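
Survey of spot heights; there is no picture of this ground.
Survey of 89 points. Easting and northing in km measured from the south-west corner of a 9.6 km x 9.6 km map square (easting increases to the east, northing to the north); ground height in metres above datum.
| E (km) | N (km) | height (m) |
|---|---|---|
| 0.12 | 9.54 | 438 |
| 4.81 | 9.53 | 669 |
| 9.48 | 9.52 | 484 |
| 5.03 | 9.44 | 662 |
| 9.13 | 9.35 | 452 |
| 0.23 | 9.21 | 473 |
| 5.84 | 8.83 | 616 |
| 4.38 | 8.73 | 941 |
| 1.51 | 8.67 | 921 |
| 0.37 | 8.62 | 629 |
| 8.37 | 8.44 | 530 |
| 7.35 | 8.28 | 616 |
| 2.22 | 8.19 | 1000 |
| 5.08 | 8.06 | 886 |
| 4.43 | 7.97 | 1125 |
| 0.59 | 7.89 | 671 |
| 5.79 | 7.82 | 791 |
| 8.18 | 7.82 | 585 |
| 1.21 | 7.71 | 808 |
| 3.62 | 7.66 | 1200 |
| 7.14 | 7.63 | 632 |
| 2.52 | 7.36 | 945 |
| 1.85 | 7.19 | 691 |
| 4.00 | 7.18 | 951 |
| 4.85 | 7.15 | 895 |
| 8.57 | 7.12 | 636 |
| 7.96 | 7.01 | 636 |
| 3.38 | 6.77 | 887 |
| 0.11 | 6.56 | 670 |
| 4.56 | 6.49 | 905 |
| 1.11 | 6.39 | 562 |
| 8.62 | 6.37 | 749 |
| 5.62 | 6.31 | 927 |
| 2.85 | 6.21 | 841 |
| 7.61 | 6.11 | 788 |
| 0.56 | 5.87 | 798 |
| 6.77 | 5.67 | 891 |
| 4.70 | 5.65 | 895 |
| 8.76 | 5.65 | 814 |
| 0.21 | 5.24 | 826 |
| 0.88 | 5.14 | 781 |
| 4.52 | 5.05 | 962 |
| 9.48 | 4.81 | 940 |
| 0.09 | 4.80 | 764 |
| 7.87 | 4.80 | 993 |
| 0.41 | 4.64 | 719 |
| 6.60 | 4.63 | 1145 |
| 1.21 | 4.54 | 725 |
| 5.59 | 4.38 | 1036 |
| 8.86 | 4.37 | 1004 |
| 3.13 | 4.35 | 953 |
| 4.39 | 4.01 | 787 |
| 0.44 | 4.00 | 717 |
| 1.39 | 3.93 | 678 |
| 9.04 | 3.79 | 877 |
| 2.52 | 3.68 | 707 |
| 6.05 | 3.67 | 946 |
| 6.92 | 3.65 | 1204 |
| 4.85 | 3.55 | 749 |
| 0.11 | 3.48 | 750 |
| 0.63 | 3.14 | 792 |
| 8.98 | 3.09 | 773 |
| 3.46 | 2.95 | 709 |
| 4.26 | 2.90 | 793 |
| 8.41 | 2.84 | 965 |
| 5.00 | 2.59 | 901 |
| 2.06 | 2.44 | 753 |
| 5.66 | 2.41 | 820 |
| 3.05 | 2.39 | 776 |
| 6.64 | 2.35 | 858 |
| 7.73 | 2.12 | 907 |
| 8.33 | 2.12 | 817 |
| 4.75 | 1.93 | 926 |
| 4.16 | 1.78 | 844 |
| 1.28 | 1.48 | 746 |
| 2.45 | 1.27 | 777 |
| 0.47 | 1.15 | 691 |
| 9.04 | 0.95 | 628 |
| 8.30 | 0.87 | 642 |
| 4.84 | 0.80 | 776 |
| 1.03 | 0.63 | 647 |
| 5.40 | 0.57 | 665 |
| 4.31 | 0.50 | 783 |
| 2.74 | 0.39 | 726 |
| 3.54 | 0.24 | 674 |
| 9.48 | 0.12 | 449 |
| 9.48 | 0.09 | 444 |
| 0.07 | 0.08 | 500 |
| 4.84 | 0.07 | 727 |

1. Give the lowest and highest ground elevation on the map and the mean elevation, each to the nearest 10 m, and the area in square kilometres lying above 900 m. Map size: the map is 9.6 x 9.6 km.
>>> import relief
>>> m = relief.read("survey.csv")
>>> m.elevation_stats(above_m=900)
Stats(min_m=420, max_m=1240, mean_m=790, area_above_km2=21.3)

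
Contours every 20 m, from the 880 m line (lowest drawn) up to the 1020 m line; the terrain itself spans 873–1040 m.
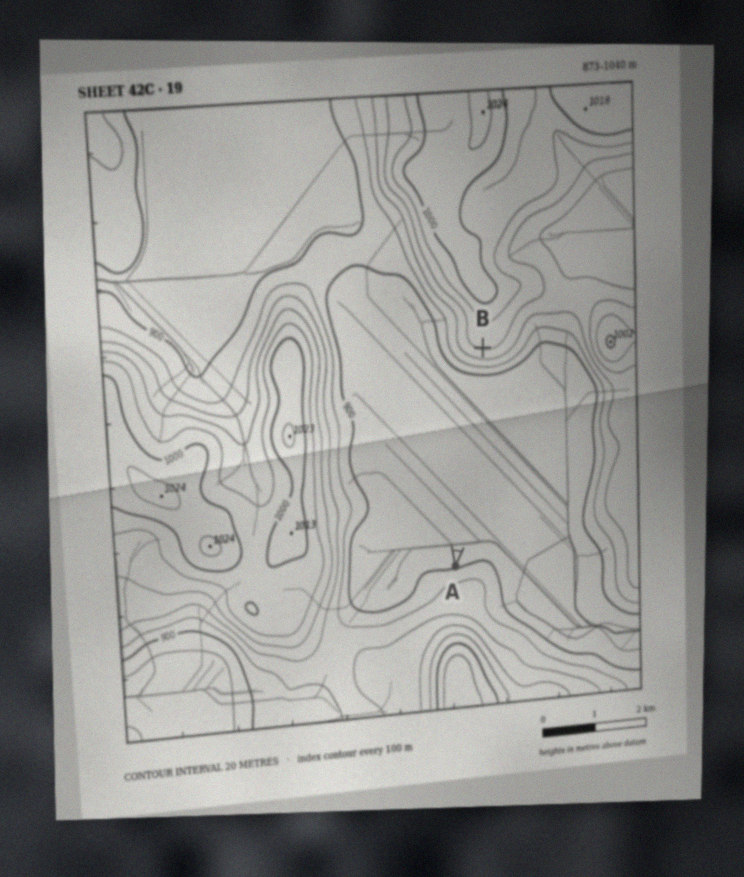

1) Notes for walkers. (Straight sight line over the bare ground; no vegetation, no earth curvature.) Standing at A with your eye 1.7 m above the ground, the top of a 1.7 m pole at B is in view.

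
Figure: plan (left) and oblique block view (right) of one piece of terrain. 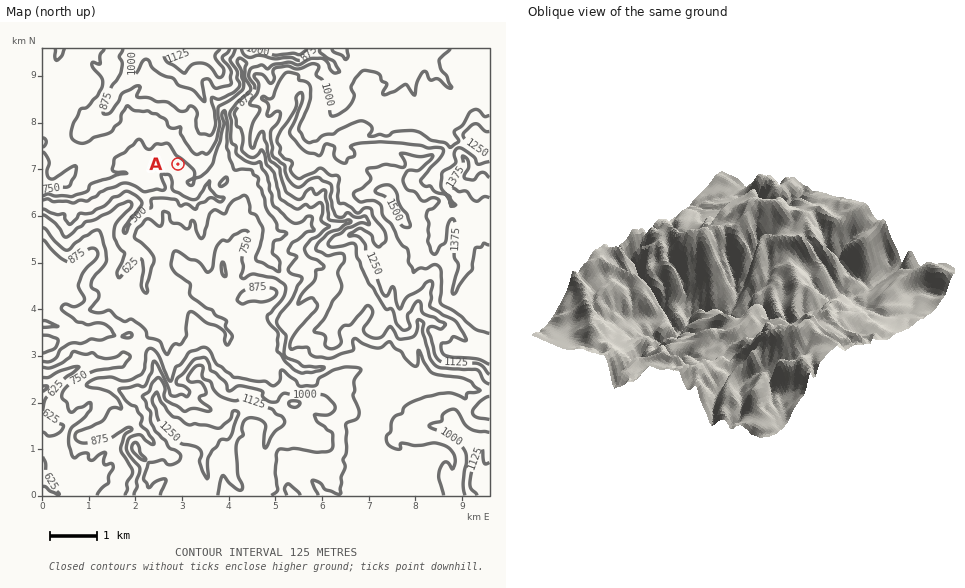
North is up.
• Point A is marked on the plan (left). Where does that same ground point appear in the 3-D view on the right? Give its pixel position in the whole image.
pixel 650 326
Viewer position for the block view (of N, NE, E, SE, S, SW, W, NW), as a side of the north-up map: SW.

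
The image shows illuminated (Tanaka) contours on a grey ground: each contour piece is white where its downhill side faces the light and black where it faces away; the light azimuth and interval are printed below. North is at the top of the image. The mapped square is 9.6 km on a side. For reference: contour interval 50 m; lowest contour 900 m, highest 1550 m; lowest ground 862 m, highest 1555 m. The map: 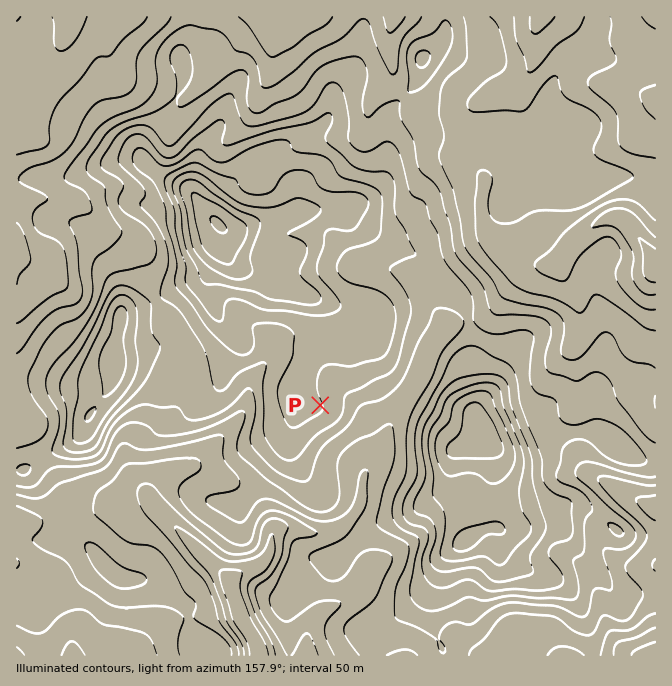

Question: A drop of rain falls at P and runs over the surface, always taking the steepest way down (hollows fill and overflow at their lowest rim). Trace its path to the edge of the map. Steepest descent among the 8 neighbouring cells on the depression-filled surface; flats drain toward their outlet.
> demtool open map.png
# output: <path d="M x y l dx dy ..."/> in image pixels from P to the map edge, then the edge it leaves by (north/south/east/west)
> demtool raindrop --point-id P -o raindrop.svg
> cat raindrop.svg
<path d="M320 405l32 0 13 13 0 55-1 2 0 7-2 1 0 15-2 2 0 3-3 7-5 5 0 2-10 10-7 3-3 0-2 2-26 0-7-4-20 0-5 6 0 11-2 2 0 3-3 7-10 10-3 0-5 3-4 0-3 2-7 6-3 0 0 6 2 1 0 12 3 5 0 3 5 7 0 3 3 5 2 8 3 4 0 2 5 6 2 8 1 2 0 5"/>
exit: south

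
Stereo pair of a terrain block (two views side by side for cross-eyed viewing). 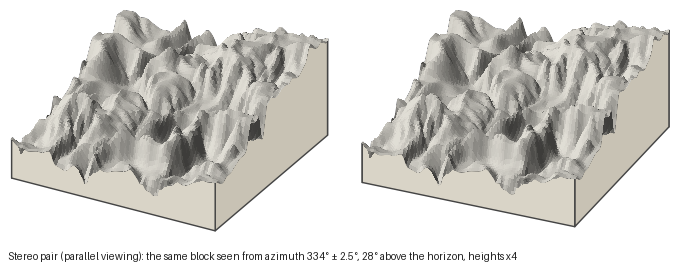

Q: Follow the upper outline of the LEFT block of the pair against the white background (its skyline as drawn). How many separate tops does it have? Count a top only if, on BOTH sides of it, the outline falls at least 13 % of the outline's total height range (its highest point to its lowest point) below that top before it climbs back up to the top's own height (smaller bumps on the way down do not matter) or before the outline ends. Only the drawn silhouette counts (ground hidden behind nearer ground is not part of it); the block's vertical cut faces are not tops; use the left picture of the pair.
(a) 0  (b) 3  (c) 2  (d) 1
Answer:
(d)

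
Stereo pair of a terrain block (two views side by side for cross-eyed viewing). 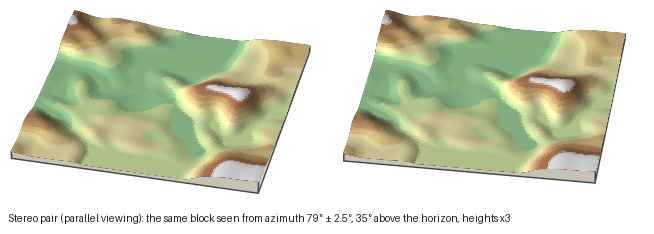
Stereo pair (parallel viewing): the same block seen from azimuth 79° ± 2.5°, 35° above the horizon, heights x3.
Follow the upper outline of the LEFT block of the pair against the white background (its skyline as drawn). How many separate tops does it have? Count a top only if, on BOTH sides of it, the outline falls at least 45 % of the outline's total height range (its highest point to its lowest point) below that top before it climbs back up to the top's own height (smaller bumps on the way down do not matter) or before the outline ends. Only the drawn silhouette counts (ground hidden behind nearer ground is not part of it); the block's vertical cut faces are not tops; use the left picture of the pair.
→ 0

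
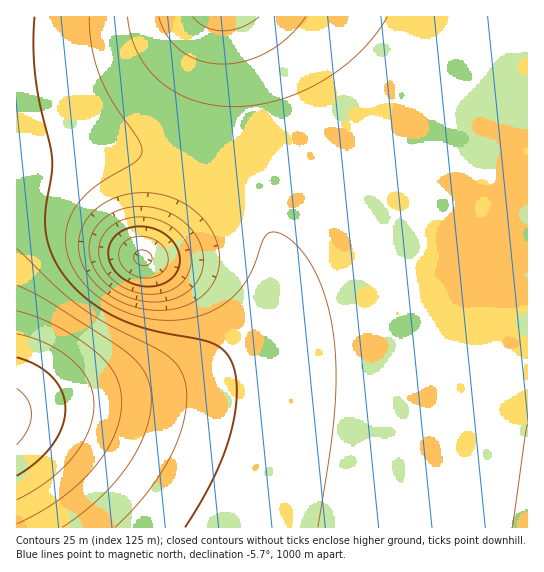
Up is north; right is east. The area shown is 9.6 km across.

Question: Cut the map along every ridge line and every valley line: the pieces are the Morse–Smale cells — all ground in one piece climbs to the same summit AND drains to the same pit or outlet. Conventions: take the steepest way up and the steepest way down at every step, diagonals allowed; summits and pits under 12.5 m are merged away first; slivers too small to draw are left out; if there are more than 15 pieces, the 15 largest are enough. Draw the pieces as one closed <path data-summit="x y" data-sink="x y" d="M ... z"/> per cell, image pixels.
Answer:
<path data-summit="17 417" data-sink="225 17" d="M527 16l-511 1 1 143 40-9 46-3 39 4 49 13 35 18 29 24 16 27 5 20-1 33-14 34-20 24-22 16-26 14-35 10-99 16-43 10 1 117 511-1z"/><path data-summit="17 417" data-sink="142 258" d="M103 148l-56 4-25 5-6 4 1 250 57-12 84-14 44-14 25-15 21-18 13-17 12-28 3-12 0-27-3-12-9-21-22-26-23-16-28-14-49-13z"/>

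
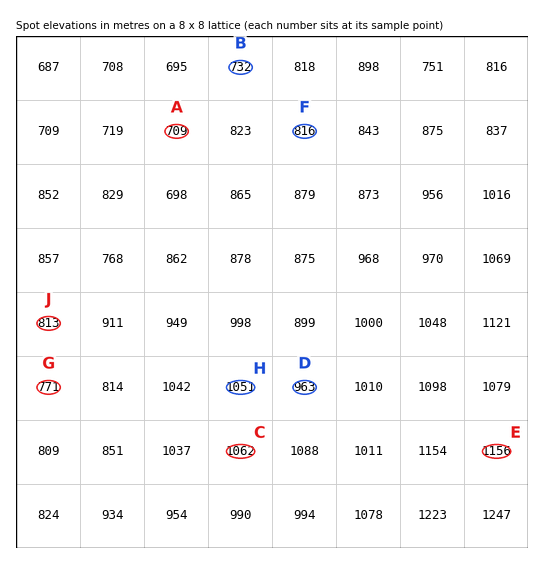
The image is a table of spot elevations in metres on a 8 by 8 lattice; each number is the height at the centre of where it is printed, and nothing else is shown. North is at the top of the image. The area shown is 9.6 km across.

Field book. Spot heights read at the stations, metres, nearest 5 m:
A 710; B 730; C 1060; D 965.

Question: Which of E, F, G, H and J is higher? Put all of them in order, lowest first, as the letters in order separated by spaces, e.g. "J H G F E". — G J F H E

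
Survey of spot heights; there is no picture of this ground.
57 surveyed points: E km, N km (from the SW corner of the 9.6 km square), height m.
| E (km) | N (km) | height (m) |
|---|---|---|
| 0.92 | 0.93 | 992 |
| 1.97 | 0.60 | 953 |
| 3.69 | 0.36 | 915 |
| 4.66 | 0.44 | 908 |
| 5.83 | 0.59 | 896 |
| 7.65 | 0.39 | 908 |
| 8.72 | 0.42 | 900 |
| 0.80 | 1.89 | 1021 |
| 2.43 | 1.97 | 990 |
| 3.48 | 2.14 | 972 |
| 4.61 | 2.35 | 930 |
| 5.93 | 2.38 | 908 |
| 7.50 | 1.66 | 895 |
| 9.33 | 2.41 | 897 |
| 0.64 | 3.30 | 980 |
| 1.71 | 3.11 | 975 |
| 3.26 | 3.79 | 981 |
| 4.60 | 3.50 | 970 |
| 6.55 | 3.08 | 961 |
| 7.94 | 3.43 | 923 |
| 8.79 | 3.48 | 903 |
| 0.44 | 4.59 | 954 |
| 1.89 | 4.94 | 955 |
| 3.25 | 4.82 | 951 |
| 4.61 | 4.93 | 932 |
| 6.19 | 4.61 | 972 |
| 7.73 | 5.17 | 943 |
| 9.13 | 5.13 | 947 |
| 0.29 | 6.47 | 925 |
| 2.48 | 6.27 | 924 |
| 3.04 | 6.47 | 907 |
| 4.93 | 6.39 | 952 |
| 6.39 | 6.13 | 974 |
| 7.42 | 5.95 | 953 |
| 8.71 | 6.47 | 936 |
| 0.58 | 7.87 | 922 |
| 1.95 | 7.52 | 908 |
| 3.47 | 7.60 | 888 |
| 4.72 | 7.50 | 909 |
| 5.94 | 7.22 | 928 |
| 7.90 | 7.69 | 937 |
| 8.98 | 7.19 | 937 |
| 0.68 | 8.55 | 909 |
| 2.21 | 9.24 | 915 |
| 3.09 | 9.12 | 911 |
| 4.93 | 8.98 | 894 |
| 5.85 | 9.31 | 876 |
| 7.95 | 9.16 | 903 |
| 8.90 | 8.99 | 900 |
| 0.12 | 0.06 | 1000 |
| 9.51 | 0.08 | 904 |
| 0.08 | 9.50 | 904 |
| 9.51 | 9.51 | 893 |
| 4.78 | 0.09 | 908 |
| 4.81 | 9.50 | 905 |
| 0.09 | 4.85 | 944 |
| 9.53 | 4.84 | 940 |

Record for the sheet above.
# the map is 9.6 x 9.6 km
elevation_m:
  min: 870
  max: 1025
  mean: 930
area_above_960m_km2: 21.3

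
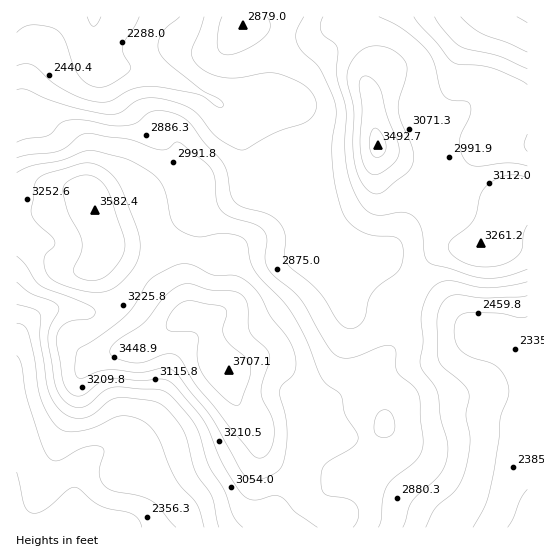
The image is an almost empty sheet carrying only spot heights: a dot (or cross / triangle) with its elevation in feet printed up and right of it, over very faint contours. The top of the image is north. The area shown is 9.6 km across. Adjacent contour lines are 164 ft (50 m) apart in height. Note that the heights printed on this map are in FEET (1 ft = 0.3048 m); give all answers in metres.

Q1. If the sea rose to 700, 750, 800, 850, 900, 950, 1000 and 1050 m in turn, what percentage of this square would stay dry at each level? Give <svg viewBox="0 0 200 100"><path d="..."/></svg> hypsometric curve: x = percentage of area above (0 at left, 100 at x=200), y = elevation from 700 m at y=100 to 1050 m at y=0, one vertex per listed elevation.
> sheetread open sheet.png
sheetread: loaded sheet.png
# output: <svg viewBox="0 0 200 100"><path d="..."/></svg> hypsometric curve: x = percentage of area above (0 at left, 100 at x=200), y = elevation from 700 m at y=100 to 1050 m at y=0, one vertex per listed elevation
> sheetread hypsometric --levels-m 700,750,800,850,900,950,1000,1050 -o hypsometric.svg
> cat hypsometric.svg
<svg viewBox="0 0 200 100"><path d="M194 100l-18-14-23-15-32-14-30-14-34-14-29-15-14-14"/></svg>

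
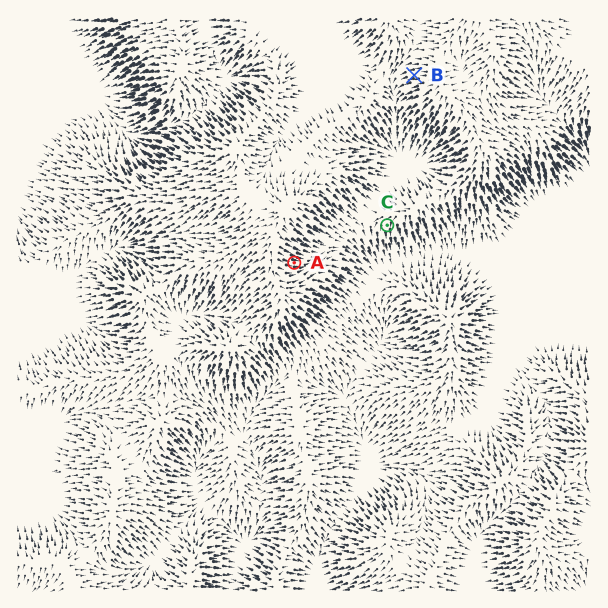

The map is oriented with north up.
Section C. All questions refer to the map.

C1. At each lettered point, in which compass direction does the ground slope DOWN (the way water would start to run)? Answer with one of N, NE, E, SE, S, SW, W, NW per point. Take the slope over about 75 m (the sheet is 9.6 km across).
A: E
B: W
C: S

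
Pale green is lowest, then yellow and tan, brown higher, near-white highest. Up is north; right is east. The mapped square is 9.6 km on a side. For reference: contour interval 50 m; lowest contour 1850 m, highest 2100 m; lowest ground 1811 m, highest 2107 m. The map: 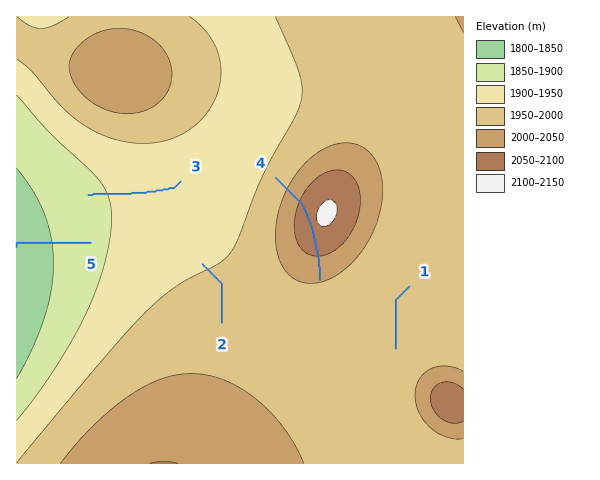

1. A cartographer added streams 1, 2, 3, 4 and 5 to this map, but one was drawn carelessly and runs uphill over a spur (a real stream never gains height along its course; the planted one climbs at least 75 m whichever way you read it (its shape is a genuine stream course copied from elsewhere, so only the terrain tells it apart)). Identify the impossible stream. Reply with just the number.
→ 4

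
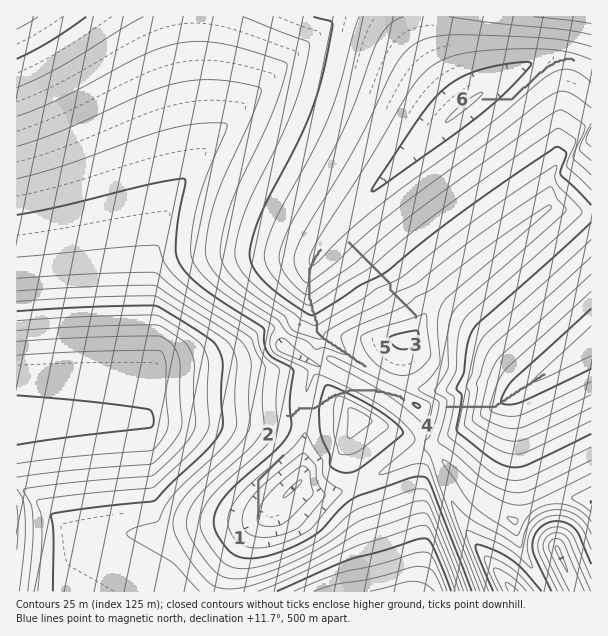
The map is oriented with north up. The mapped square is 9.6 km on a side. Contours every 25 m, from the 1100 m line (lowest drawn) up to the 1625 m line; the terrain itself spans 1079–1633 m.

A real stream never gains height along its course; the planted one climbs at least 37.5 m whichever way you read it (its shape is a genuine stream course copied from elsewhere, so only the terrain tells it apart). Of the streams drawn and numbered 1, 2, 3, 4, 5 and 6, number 2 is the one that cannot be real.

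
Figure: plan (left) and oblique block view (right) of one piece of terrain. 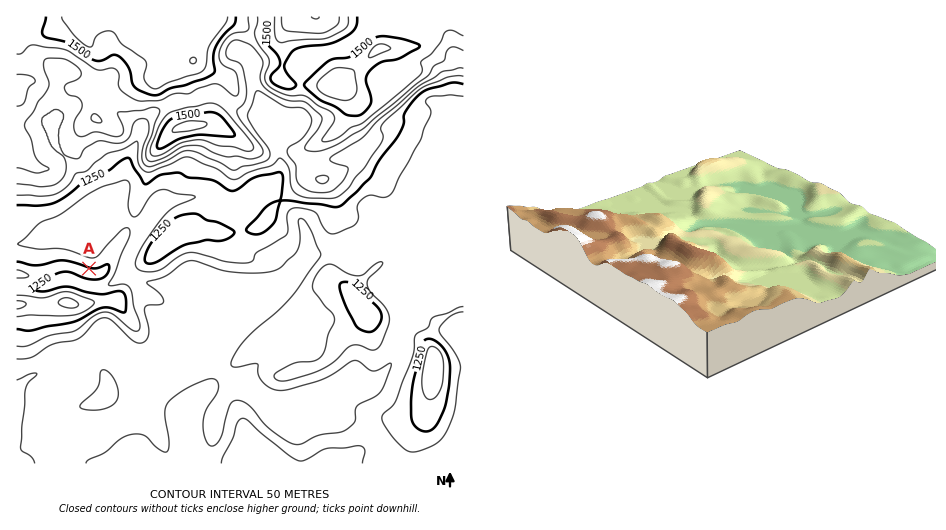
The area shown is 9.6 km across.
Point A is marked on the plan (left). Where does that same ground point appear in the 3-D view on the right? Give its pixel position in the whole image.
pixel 813 266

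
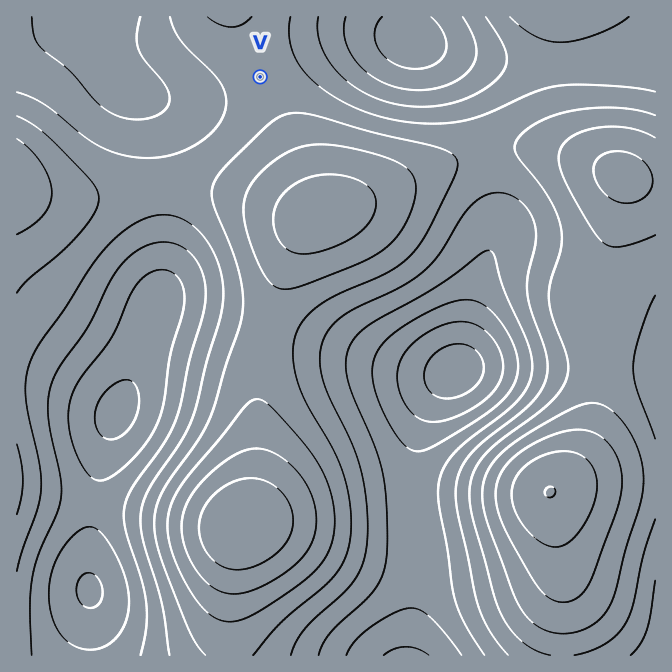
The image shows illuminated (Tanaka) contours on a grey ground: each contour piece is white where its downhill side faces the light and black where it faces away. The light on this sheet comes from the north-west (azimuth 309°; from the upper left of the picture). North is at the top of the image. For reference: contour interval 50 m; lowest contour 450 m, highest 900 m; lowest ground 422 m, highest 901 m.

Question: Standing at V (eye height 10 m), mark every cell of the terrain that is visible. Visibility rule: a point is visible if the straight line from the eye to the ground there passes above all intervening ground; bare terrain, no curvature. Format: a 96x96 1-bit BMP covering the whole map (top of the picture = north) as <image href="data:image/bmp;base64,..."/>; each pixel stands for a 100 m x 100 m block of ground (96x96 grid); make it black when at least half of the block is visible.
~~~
<image width="96" height="96" href="data:image/bmp;base64,Qk2+BAAAAAAAAD4AAAAoAAAAYAAAAGAAAAABAAEAAAAAAIAEAAATCwAAEwsAAAIAAAAAAAAA////AAAAAAAAAAAAAAAAAAAAAAAAAAAAAAAAAAAAAAAAAAAAAAAAAAAAAAAAAAAAAAAAAAAAAAAAAAAAAAAAAAAAAAAAAAAAAAAAAAAAAAAAAAAAAAAAAAAAAAAAAAAAAAAAAAAAAAAAAAAAAAAAAAAAAAAAAAAAAAAAAAAAAAAAAAAAAAAAAAAAAAAAAAAAAAAAAAAAAAAAAAAAAAAAAAAAAAAAAAAAAAAAAAAAAAAAAAAAAAAAAAAAAAAAAAAAAAAAAAAAAAAAAAAAAAAAAAAAAAAAAAAAAAAAAAAAAAAAAAAAAAAAAAAAAAAAAAAAAAAAAAAAAAAAAAAAAAAAAAAAAAAAAAAAAAAAAAAAAACAAAAAAAAAAAAAAACAAAAAAAAAAAAAAACAAAAAAAAAAAAAAADAAAAAAAAAAAAAAADAAAAAAAAAAAAAAADAAAAAAAAAAAAAAADAAAAAAAAAAAAAAADAAAAAAAAAAAAAAADAAAAAAAAAAAAAAADAAAAAAAAAAAAAAADAAAAAAAAAAAAAAADAAAAAAAAAAAAAAACAAAAAAAAAAAAAAACAAAAAAAAAAAAAAACAAAAAAAAAAAAAAACAAAAAAAAAAAAAAACAAAAAAAAAAAAAAACAAAAAAAAAAAAAAACAAAAAAAAAAAAAAACAAAAAAAAAAAAAAADAAAAAAAAAAAAAAADAAAAAAAAAAAAAAADAAAAAAAAAAAAAAADgAAAAAAAAAAAAAADgAAAAAAAAAAAAAADwAAAAAAAAAAAAAADwAAAAAAAAAAAAAAD4AAAAAAAAAAAAAAD8AAAAAAAAAAAAAAD8AAAAAAAAAAAAAAD+AAAAAAAAAAAAAAD+AAAAAAAAAAAAAAA/AAAAAAAAAAAAAAAfgAAAAAAAAAAAAAAHgAAAAAAAAAAAAAADwAAAAAAAAAAAAAADwAAAAAAAAAAAAAAB4AAAAAAAAAAAAAAB4AAAAAAAAAAAAAAB8AAAAAAAAAAAAAAB+AAAAAAAAAAAAAAD/AAAAAAAAAAAAYAH/AAAAAAAAAAAB4Af/gAAAAAAAAAAD4B//wAAAAAAAAAAH4D//4AAAAAAAAAAP4D//+AAAQAAAAAAf4D///gAD/AAAAAA/4D///4Af/wAAAAB/8D///////8AAAAD/8D////////AAAAH/8D////////wAAAf/8D////////+AAB//8D/////////8AH//8D//////////////8D//////////////+D//////////////+D//////////////+D//////////////+D////////wD////+D////P//8AAf///+D///wB//gAAH///+D///gA//AAAD///+D///AA/8AAAB///+D//+AA/4AAAA///8D//8AB/wAAAA//+AD//4AD/wAAAAf/8AD//wAH/gAAAAf/8AD//gAP/gAAAAf/8AD/+AAP/gAAAA//8AD/4AAP/gAAAA//8AD/wAAP/wAAAA//8AD/AAAP/wAAAB//8AD+AAAP/4AAAD//8AA="/>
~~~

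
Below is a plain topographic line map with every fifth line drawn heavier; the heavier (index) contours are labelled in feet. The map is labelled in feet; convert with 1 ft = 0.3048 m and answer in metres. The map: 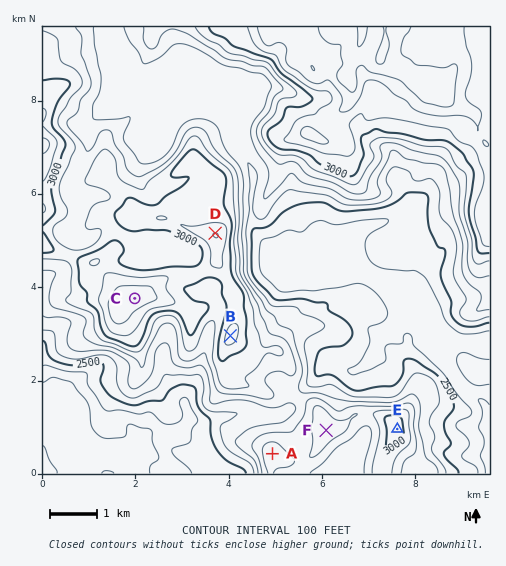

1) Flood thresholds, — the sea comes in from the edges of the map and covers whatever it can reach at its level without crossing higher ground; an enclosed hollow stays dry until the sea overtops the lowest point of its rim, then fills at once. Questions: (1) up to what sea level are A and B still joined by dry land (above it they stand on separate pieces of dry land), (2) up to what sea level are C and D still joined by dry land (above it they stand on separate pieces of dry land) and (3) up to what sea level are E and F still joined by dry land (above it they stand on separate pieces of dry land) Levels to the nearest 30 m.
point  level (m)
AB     840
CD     930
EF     870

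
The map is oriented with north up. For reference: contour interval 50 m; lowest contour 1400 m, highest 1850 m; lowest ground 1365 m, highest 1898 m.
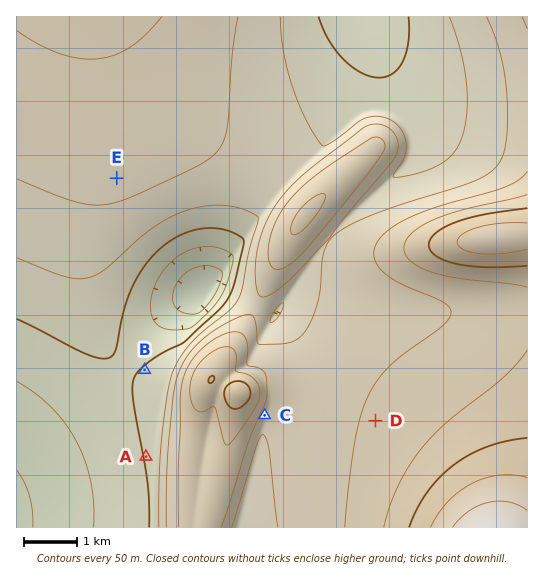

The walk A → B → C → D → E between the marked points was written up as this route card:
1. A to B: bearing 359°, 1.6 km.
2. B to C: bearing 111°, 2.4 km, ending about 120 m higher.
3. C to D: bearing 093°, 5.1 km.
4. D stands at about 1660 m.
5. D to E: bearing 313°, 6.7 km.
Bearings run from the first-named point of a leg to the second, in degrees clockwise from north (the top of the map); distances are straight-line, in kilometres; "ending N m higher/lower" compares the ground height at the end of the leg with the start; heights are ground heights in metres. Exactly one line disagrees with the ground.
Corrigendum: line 3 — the distance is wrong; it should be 2.1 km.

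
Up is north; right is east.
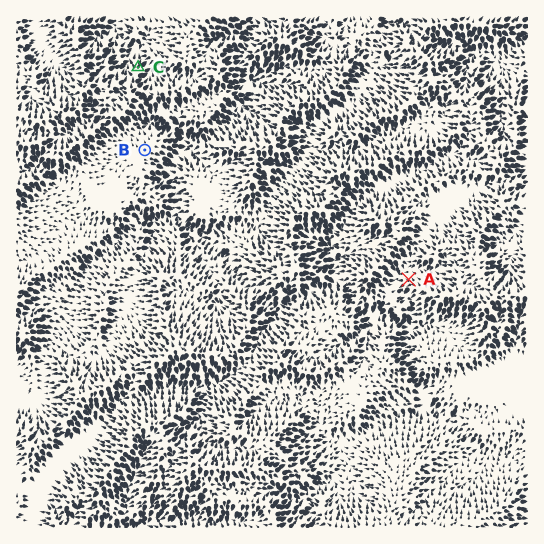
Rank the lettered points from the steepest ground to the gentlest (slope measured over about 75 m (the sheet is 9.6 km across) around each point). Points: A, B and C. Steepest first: C A B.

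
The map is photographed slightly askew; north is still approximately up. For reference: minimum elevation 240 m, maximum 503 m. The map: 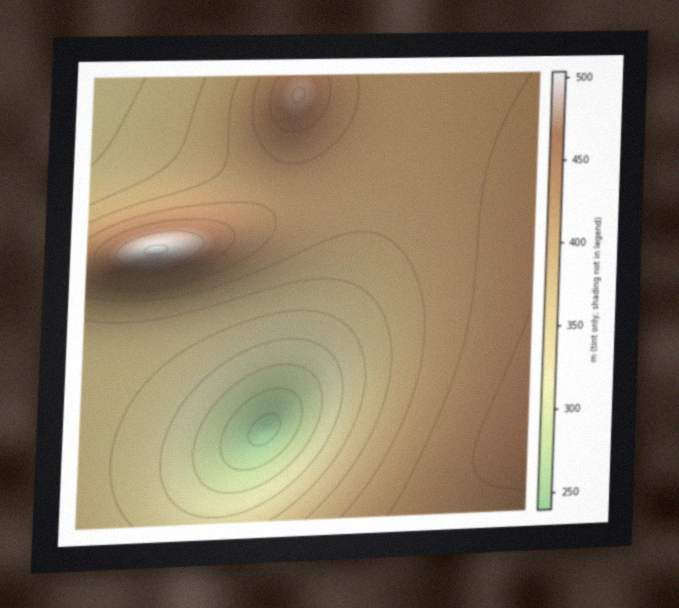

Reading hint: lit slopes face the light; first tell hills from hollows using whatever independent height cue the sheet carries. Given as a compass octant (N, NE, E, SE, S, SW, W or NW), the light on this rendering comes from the N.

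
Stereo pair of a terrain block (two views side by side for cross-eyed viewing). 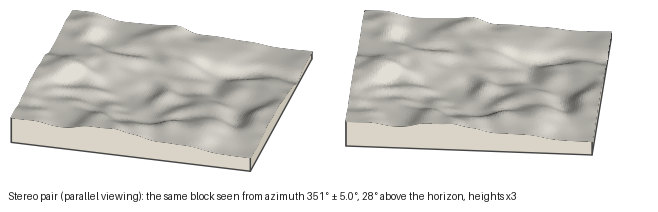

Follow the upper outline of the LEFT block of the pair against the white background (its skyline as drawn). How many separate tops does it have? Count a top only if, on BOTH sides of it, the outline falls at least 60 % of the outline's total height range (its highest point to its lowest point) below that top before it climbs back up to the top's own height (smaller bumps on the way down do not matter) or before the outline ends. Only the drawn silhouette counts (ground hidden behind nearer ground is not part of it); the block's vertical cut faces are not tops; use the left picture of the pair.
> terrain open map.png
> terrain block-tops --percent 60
0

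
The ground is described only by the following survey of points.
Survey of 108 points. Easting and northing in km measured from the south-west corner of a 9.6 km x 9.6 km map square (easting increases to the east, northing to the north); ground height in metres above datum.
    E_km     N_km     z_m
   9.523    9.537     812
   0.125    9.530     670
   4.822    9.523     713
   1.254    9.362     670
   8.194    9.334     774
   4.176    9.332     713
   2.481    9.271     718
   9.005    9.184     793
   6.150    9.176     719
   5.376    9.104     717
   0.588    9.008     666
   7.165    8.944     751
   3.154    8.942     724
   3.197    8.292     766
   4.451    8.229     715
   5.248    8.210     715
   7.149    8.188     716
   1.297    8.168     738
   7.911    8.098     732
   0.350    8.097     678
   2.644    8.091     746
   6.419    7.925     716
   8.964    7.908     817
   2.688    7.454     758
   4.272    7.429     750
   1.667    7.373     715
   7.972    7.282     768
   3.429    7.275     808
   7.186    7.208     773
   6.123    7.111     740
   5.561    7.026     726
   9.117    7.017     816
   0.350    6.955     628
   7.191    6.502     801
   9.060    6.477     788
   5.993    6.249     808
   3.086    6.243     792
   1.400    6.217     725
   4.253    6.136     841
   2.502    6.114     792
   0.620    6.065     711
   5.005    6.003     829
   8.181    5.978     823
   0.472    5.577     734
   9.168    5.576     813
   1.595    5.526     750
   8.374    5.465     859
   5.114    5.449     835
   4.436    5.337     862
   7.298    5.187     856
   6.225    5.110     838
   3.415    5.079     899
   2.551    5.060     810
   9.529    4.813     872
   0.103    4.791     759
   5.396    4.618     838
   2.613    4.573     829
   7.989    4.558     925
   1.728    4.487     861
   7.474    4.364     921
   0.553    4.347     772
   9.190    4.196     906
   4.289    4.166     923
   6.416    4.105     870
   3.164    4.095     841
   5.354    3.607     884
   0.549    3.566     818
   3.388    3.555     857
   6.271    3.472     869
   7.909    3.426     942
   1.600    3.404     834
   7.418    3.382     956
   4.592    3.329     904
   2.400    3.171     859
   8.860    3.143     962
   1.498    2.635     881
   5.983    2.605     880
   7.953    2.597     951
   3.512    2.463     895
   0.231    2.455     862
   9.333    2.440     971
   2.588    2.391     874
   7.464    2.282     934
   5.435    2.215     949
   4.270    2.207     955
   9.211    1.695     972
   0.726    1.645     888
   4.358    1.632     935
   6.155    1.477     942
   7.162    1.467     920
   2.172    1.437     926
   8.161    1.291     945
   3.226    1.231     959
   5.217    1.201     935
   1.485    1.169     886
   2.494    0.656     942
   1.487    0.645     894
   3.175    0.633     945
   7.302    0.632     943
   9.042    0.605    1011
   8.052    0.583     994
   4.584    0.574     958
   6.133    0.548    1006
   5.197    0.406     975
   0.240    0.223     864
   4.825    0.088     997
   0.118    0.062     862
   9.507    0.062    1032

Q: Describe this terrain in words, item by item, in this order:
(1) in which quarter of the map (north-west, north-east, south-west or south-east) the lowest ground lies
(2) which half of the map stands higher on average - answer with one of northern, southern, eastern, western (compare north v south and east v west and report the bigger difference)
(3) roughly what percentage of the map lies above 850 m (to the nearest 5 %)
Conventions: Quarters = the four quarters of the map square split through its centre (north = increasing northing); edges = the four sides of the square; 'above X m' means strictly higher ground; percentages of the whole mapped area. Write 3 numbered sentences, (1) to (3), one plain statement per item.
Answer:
(1) Look to the north-west quarter for the lowest ground.
(2) On average the southern half of the map is the higher ground.
(3) About 50 % of the map lies above 850 m.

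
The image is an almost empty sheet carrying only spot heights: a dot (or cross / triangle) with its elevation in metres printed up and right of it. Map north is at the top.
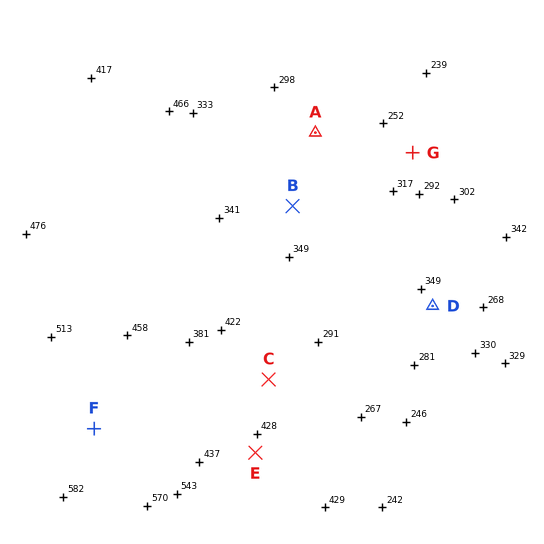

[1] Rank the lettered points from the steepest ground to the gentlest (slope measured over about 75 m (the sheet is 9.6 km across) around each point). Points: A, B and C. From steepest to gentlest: C A B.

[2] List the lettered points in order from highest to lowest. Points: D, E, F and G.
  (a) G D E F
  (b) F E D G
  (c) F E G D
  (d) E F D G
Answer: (b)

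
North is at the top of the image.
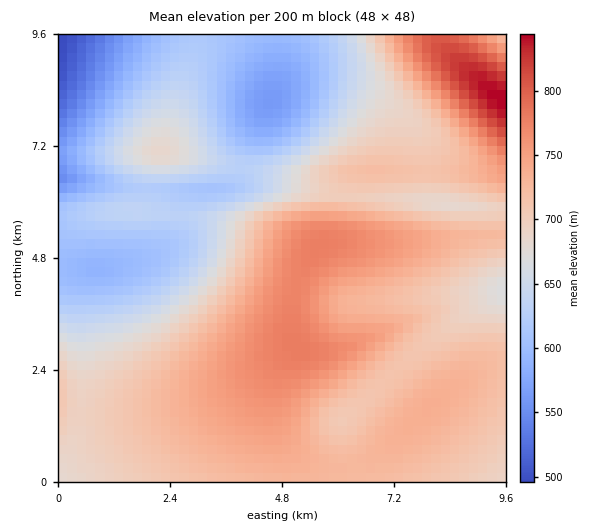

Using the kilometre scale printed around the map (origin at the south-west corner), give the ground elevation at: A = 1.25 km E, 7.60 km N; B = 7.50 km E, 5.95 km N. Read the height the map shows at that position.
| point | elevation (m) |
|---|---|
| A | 625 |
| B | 690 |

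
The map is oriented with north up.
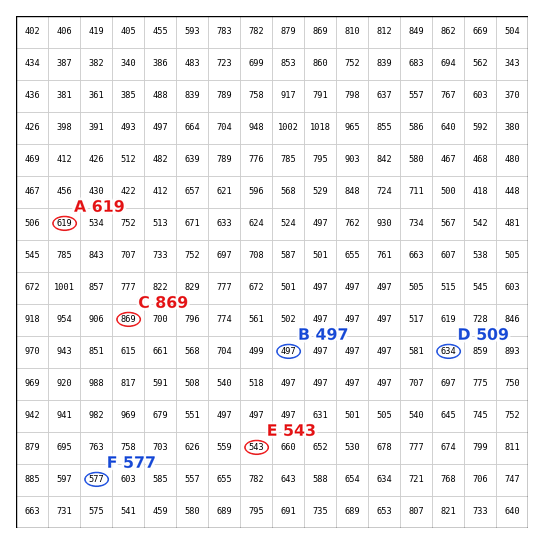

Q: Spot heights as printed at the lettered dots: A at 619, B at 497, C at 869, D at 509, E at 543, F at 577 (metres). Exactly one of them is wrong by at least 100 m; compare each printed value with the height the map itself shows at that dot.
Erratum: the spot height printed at D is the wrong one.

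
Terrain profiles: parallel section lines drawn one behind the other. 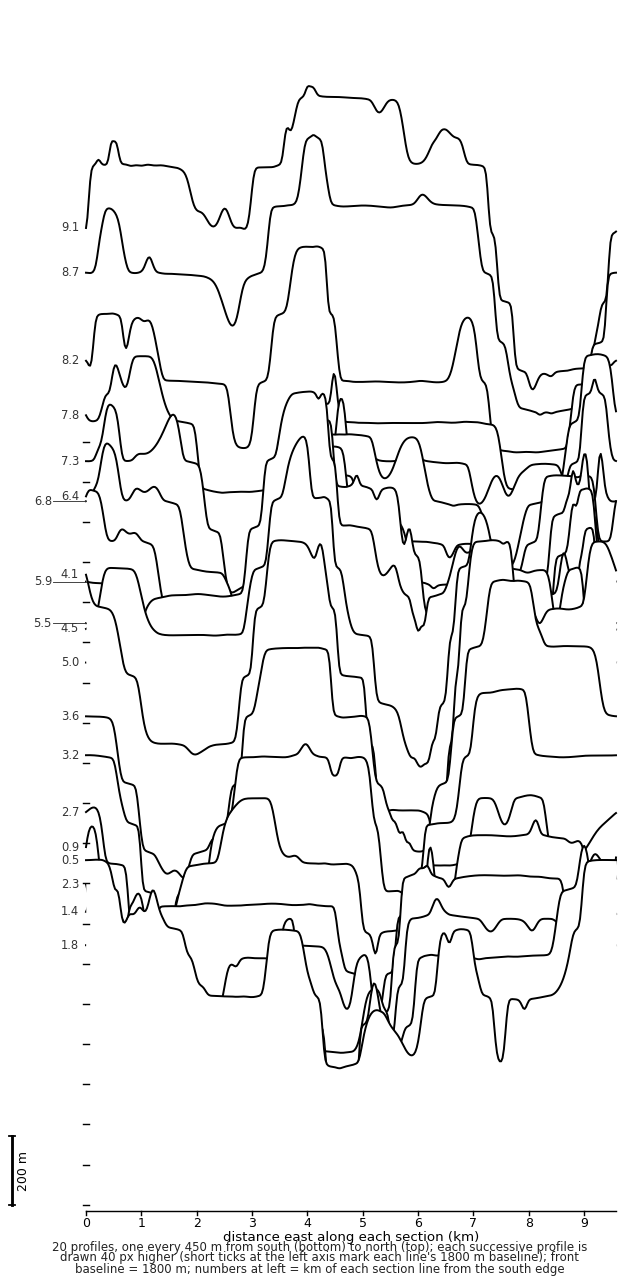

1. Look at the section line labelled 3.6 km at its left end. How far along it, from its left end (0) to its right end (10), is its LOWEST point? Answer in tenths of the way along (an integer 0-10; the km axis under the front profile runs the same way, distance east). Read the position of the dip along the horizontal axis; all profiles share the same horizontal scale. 2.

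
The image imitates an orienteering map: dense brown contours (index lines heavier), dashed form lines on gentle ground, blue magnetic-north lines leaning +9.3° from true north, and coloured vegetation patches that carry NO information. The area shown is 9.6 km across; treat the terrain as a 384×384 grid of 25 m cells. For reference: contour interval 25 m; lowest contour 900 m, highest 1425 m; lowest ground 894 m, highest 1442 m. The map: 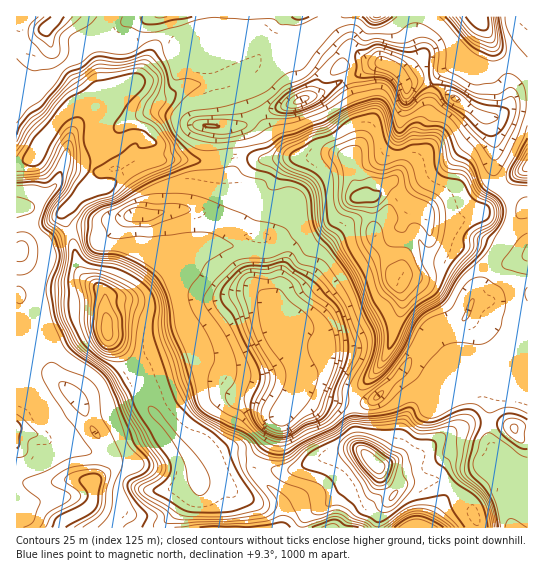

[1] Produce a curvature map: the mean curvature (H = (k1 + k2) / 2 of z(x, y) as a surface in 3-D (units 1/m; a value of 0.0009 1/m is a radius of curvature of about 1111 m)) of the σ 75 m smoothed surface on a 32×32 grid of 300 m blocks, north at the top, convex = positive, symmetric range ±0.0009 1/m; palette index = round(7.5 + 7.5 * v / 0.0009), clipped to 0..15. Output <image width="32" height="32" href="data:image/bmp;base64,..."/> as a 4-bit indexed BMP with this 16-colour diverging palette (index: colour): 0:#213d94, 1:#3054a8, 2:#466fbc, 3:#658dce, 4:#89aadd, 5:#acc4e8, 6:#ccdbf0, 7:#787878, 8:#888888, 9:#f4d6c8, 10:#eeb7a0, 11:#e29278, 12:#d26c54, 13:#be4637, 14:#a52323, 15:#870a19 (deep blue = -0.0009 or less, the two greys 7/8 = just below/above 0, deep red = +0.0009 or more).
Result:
<image width="32" height="32" href="data:image/bmp;base64,Qk12AgAAAAAAAHYAAAAoAAAAIAAAACAAAAABAAQAAAAAAAACAAATCwAAEwsAABAAAAAAAAAAlD0hAKhUMAC8b0YAzo1lAN2qiQDoxKwA8NvMAHh4eACIiIgAyNb0AKC37gB4kuIAVGzSADdGvgAjI6UAGQqHAJsxenVpqZmIWsRq+wF8rhiJuhdkirqrzGiMqX+amds4d3g3j/t6ebNnV4SYmJyzd3iFRXMoinpIy5hF+lenFXeHibhjWpeJiVv5b/poekZneIiFZsqIzcdXnM5lm8l0bYd5WEi5nXSAAmOrrMKNxd5nl1ZNqMA2gmUlYgSUNYV2eHNzi4qTdphXVssFh3dnd4hoQdiLZImaZ3Kr8Fh3h3d3c0qGm1WJp1eDdf0Jh4d3h0ev5KhHmYN3hHVfNZiIeHY7j8OlSJlld2R3X4BWeIh1a26Vxll5ZnZVdcjTN2iIdXl+uuR4ZlZmh4W5zLNXiIV83HuTeZYVNXk6jrvTSIh3Hqm1NoiaelqVW4q2jDV3Jy8QNXiIiaqpc8inhnvEd4V8RoqZiId2h0uYtnmIhjh1/CAgJWZ4iHZdVGSbhq9mYY/bhHh4h3dkOs/Gune9RTQKu+kzZ3dmYleZvHSMoEb+NKZ53IiHiJ22qEiHh4Rf3WC5iJyYq6nemsxYq7R2VZ2xuInZRlVmZsqJo4rGlGVp2Ih3c1JER4l03fRWekM3YsyIiFhpqpcAF0boHaA3VoRLuZvGqYd6tyNovAc024iIV5u+1Vd5l5uXlDFG24d4iEZGJZV3d3h4pYUDc5dIh3Z7dlRmZ3d3d4pIjLaDn2ajKaiZlkMjRGc1Y6NnNu8W"/>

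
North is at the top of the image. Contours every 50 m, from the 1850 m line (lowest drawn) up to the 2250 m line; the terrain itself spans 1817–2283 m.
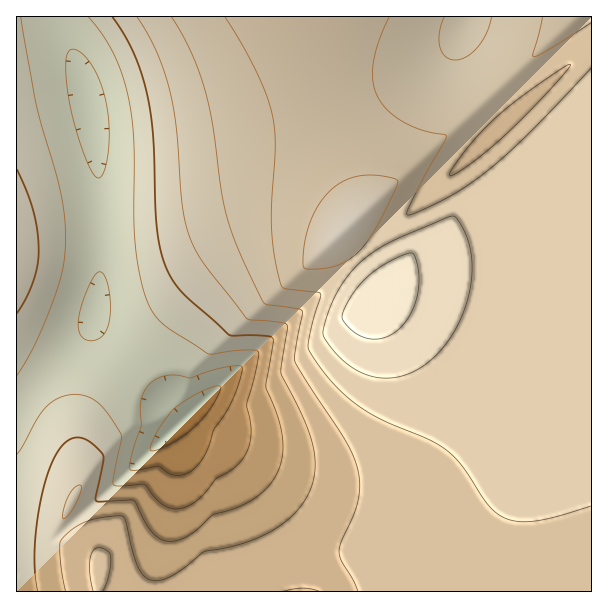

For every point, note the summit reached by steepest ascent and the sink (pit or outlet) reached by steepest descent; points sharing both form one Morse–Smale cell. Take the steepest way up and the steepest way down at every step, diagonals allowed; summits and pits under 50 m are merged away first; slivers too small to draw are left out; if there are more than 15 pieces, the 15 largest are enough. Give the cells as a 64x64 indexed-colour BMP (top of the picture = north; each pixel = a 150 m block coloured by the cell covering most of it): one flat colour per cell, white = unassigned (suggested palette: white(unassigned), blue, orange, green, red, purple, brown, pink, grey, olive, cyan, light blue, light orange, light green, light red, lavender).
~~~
<image width="64" height="64" href="data:image/bmp;base64,Qk12CAAAAAAAAHYAAAAoAAAAQAAAAEAAAAABAAQAAAAAAAAIAAATCwAAEwsAABAAAAAAAAAA////ALR3HwAOf/8ALKAsACgn1gC9Z5QAS1aMAMJ34wB/f38AIr28AM++FwDox64AeLv/AIrfmACWmP8A1bDFABERERERERERERERERERERERERERERERERERERERERERERERERERERERERERERERERERERERERERERERERERERERERERERERERERERERERERERERERERERERERERERERERERERERERERERERERERERERERERERERERERERERERERERERERERERERERERERERERERERERERERERERERERERERERERERERERERERERERERERERERERERERERERERERERERERERERERERERERERERERERERERERERERERERERERERERERERERERERERERERERERERERERERERERERERERERERERERERERERERERERERERERERERERERERERERERERERERERERERERERERERERERERERERERERERERERERERERERERERERERERERERERERERERERERERERERERERERERERERERERERERERERERERERERERERERERERERERERERERERERERERERERERERERERERERERERERERERERERERERERERERERERERERERERERERERERERERERERERERERERERERERERERERERERERERERERERERERERERERERERERERERERERERERERERERERERERERERERERERERERERERERERERERERERERERERERERERERERERERERERERERERERERERERERERERERERERERERERERERERERERERERERERERERERERERERERERERERERERERERERERERERERERERERERERERERERERERERERERERERERERERERERERERERERERERERERERERERERERERERERERERERERERERERERETERERERERERERERERERERERERERERERERERERERERERMxEREREREREREREREREREREREREREREREREREREREREzMRERERERERERERERERERERERERERERERERERERERETMzERERERERERERERERERERERERERERERERERERERERMzMxEREREREREREREREREREREREREREREREREREREREzMzMRERERERERERERERERERERERERERERERERERERETMzMzERERERERERERERERERERERERERERERERERERERMzMzMxEREREREREREREREREREREREREREREREREREREzMzMzERERERERERERERERERERERERERERERERERERETMzMzMxERERERERERERERERERERERERERERERERERERMzMzMzEREREREREREREREREREREREREREREREREREREzMzMzMRERERERERERERERERERERERERERERERERERETMzMzMxERERERERERERERERERERERERERERERERERERMzMzMzEREREREREREREREREREREhEREREREREREREREzMzMzMREREREREREREREREREREiIRERERERERERERETMzMzMxERERERERERERERERERESIiERERERERERERERMzMzMzERERERERERERERERERESIiIiIREREREREREREzMzMzMRERERERERERERERERESIiIiIiIiERERERERETMzMzMxERERERERERERERERESIiIiIiIiIiIhERERERMzMzMzEREREREREREREREREREiIiIiIiIiIiIiEREREzMzMzMRERERERERERERERERERIiIiIiIiIiIiIiERETMzMzMxEREREREREREREREREREiIiIiIiIiIiIiIiERMzMzMzERERERERERERERERERESIiIiIiIiIiIiIiIiEzMzMzMRERERERERERERERERERIiIiIiIiIiIiIiIiIjMzMzMxERERERERERERERERERIiIiIiIiIiIiIiIiIiMzMzMzEREREREREREREREREREiIiIiIiIiIiIiIiIiIzMzMzMREREREREREREREREREiIiIiIiIiIiIiIiIiIjMzMzMxERERERERERERERERESIiIiIiIiIiIiIiIiIiMzMzMzERERERERERERERERERIiIiIiIiIiIiIiIiIiIzMzMzMRERERERERERERERERIiIiIiIiIiIiIiIiIiIjMzMzMxEREREREREREREREREiIiIiIiIiIiIiIiIiIiMzMzMxERERERERERERERERESIiIiIiIiIiIiIiIiIiIzMzMzERERERERERERERERESIiIiIiIiIiIiIiIiIiIjMzMzMRERERERERERERERERIiIiIiIiIiIiIiIiIiIiMzMzMxEREREREREREREREREiIiIiIiIiIiIiIiIiIiIzMzMzERERERERERERERERESIiIiIiIiIiIiIiIiIiIjMzMzERERERERERERERERERIiIiIiIiIiIiIiIiIiIiMzMzMRERERERERERERERERIiIiIiIiIiIiIiIiIiIiIzMzMREREREREREREREREREiIiIiIiIiIiIiIiIiIiIjMzMxERERERERERERERERESIiIiIiIiIiIiIiIiIiIiMzMxERERERERERERERERERIiIiIiIiIiIiIiIiIiIiIzMzEREREREREREREREREREiIiIiIiIiIiIiIiIiIiIjMzMRERERERERERERERERESIiIiIiIiIiIiIiIiIiIi"/>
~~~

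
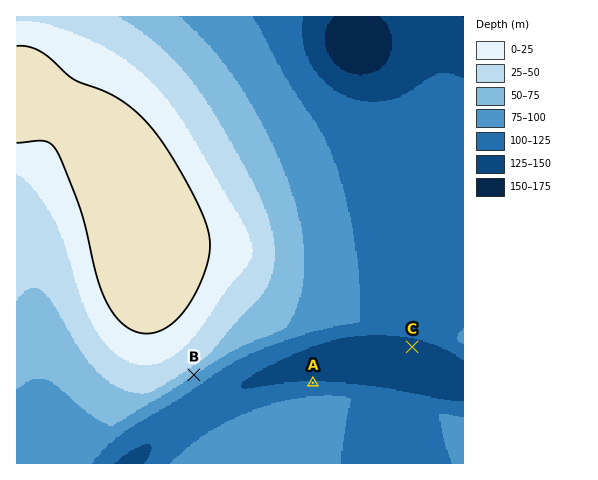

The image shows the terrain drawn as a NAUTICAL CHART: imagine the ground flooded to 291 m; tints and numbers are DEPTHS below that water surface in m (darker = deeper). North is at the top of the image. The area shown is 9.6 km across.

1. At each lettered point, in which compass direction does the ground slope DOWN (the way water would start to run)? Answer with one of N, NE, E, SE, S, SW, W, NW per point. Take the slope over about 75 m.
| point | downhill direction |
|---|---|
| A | N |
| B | SE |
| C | S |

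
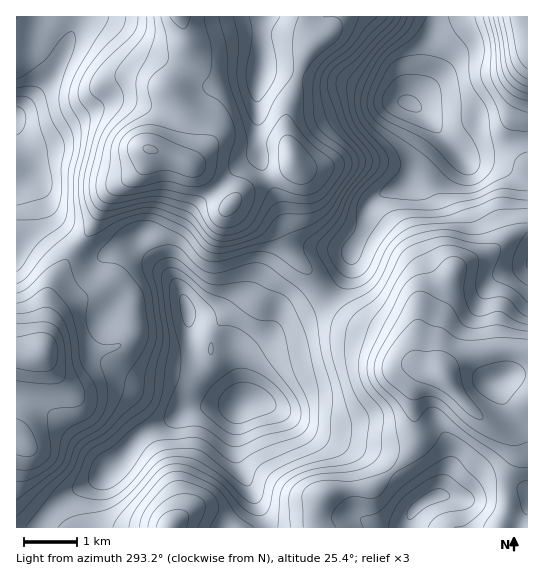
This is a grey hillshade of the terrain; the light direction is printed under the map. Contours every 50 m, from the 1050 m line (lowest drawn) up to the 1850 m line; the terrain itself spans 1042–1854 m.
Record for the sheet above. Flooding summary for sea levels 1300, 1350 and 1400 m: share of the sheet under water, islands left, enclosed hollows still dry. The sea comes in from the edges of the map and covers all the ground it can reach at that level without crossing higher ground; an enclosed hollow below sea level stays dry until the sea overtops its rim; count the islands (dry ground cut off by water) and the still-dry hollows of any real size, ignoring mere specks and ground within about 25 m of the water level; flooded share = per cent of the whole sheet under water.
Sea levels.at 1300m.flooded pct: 11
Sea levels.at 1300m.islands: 0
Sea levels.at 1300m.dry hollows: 1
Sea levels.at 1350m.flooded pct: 14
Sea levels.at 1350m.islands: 0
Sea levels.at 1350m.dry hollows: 1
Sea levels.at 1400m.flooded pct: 34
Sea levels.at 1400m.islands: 0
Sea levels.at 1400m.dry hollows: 0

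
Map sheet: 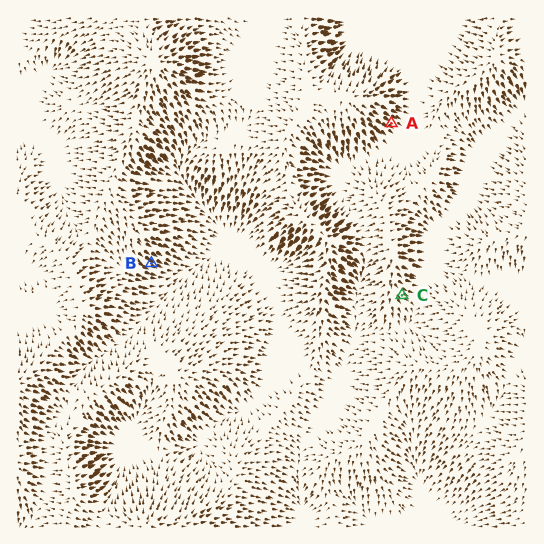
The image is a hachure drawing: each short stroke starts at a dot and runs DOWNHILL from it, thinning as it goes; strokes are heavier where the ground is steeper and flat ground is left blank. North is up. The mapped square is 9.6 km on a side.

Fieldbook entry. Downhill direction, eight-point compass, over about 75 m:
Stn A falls SE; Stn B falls SE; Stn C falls SE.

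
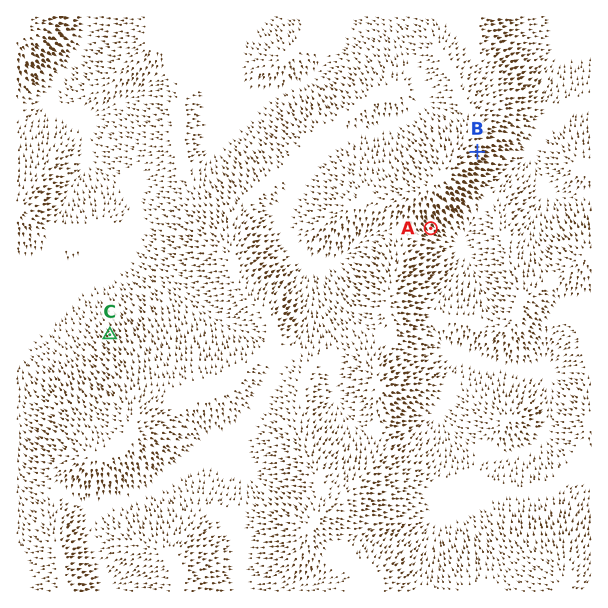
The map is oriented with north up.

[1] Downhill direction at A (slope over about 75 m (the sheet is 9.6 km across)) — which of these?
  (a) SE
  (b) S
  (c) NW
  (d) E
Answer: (a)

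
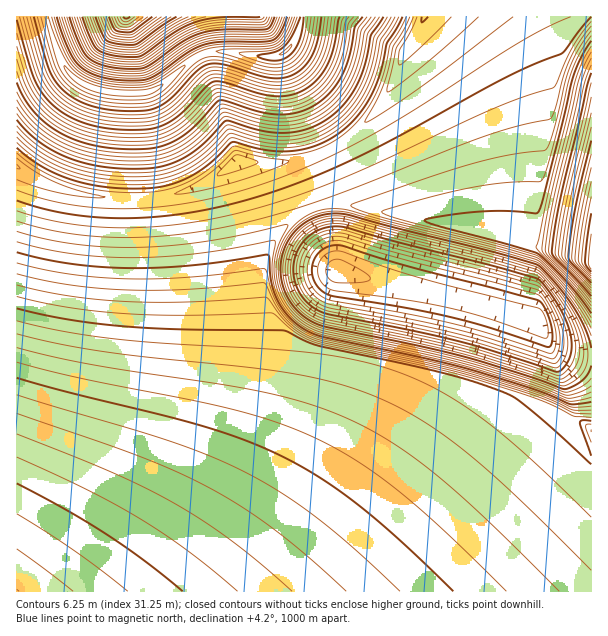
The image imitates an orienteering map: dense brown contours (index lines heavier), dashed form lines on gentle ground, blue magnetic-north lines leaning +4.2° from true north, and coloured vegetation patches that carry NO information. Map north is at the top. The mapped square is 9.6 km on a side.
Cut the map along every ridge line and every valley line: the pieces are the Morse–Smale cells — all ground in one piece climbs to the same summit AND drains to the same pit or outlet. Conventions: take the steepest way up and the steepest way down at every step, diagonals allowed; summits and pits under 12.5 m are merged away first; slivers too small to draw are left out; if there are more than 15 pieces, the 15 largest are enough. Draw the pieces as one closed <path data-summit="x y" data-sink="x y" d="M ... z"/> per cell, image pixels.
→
<path data-summit="17 591" data-sink="338 270" d="M314 208l-18 9-14 13-11 15-7 19 0 80-4 30-8 42-14 37-30 57-21 32-39 49 443 1 1-235-19-2-19-6-7-7-7-19-4-3-56-16-142-33z"/><path data-summit="17 591" data-sink="237 161" d="M296 162l-60 0-17 13-25 13-24 8-21 3-35 0-40-6-27-9-29-16-2 0 1 424 130 0 40-50 21-32 30-57 18-55 8-54-2-72 6-21 8-14 12-14 12-9 14-7-8-27z"/><path data-summit="591 263" data-sink="425 17" d="M591 16l-166 0-5 13-16 21-12 34-13 23-26 27-23 15 14 31 6 21 7 5 110 22 66 18 58 6z"/><path data-summit="285 51" data-sink="237 161" d="M45 16l-29 1 0 150 31 17 27 9 24 5 64 0 32-10 25-13 17-13 46 1 24-5 24-9-48-95-6 2-19 0-23-4-25 0-17 8-25 22-15 9-41 1-19-4-17-9-8-8-9-17z"/><path data-summit="591 263" data-sink="338 270" d="M345 204l-21 1-10 4 24 62 106 24 87 24 9 4 7 19 7 7 19 6 19 1-1-104-58-6-53-16z"/><path data-summit="285 51" data-sink="126 17" d="M302 16l-256 1 12 37 9 17 8 8 17 9 10 3 45 1 14-6 36-30 12-4 25 0 23 4 24-1 11-10 6-12z"/><path data-summit="285 51" data-sink="425 17" d="M423 16l-121 1-4 16-6 12-9 8 0 3 46 92 9-3 15-11 26-27 13-23 12-34 20-30z"/><path data-summit="591 263" data-sink="237 161" d="M329 150l-23 8-12 3 4 3 3 6 14 38 18-4 20 1-9-25-10-19 0-5z"/>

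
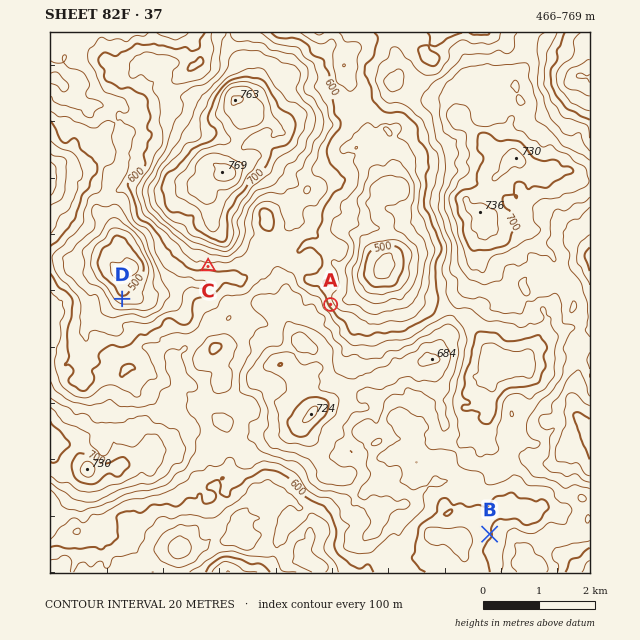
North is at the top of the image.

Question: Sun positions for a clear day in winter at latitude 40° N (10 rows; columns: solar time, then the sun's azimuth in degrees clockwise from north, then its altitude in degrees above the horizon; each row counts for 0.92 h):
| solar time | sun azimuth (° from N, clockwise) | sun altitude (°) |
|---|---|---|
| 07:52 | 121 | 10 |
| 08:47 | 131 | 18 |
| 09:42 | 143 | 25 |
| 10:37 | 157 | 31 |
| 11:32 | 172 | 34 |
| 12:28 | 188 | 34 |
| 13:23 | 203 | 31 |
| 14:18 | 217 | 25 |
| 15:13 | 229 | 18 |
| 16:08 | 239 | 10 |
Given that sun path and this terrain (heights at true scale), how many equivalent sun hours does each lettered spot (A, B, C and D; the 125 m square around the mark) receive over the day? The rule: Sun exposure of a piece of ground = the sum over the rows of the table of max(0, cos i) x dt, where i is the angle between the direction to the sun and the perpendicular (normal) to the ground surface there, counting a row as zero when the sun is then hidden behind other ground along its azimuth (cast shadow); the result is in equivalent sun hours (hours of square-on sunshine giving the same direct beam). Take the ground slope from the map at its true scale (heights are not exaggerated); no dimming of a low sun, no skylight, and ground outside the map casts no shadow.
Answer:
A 2.9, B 3.6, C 4.6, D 2.8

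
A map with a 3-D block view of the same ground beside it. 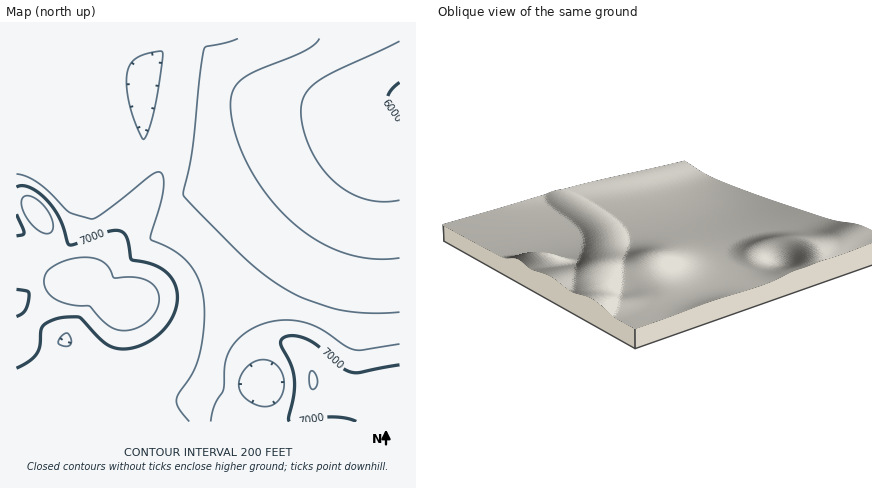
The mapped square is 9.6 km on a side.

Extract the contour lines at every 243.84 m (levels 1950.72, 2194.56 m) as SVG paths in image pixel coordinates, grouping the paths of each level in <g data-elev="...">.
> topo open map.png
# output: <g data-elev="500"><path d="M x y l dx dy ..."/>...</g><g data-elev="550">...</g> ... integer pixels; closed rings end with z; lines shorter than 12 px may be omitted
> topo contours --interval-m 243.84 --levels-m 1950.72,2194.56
<g data-elev="1950.72"><path d="M400 258l-24 1-24-4-24-8-22-13-21-18-19-22-16-25-11-25-6-20-3-18 2-12 5-10 6-6 10-6 53-22 8-5 5-7"/></g><g data-elev="2194.56"><path d="M311 388l3 1 2-1 2-6-2-8-4-3-2 3-1 4z"/><path d="M122 330l8 0 10-4 8-5 7-7 3-10 1-8-2-6-5-7-7-3-9-3-22 1-9-14-7-4-8-2-12 0-12 2-10 5-9 7-3 6 0 6 3 8 5 5 16 7 22 2 17 18 7 4z"/><path d="M45 234l5-1 3-5 0-6-4-8-5-9-8-6-6-3-6 0-2 2-1 6 4 12 9 11z"/></g>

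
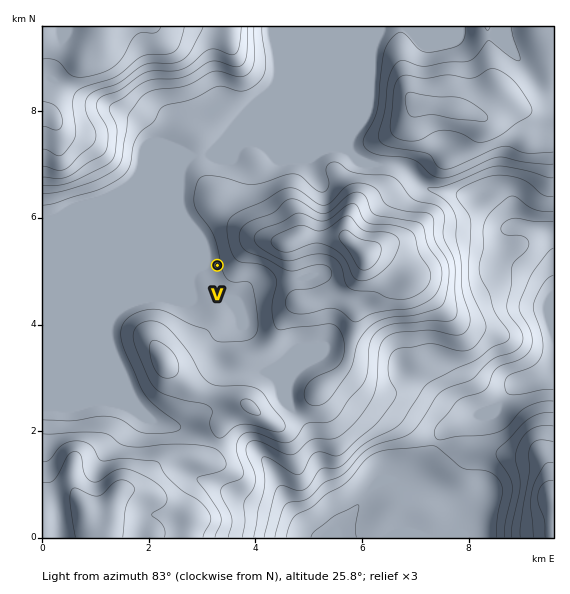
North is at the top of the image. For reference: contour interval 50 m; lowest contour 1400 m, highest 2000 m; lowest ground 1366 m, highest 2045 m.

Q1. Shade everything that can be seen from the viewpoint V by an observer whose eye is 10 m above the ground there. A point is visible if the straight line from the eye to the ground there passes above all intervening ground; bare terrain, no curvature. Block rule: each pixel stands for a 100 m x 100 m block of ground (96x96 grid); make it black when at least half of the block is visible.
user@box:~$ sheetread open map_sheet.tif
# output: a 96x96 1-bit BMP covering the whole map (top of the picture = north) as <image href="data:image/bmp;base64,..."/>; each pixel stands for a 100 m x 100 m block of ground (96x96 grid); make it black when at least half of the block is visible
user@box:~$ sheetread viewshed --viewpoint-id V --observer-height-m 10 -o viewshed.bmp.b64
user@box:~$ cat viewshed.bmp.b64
<image width="96" height="96" href="data:image/bmp;base64,Qk2+BAAAAAAAAD4AAAAoAAAAYAAAAGAAAAABAAEAAAAAAIAEAAATCwAAEwsAAAIAAAAAAAAA////AAAAAAAAAAAAAAAAAAAAAAAAAAAAAAAAAAAAAAAAAAAAAAAAAAAAAAAAAAAAAAAAAAAAAAAAAAA8AAAAAAAAAAAAAAB8AAAAAAAAAAAAAABwAAAAAAAAAAAAAAEAAAAAAAAAAAAAAAYAAAAAAAAAAAAAAAwAAAAAAAAAAAAAAAAAAAAAAAAAAAAAAAAAAAAAAAAAAAAAAAAAAAAAAAAAAAAAAAAAAAAAAAAAAAAAAAAAAAAAAAAAAAAAAAAAAAAAAAAAAAAAAAAAAAAAAAAAAAAAAAAAAAAAAAAAAAAAAAAAAAAAAAAAAAAAAAAAAAAAAAAAAAAAAAAAAAAAAAAAAAAAAAAAAAAAAAAAAAAAAAAAABgAAAAAAAAAAAAAADAAAAAAAAAAAAAAAOAAAAAAAAAAAAAAB+AAAAAAAAAAAAAAf8BAAAAAAAAAAAAB/8AwAAAAAAAAAAAH/4AAAAAAAAAAAAAP+AAAAAAAAAAAAAAf4AAAAAAAAAAAAAA/4AAAAAAAAAAAAAD/wAAAAAAAAACAAAH/+AAAAAAAAADAAAP//4AAAAAAAADwAAP//8AAAAAAAAD8AAf//+AAAAAAAAD+AAf//+AAAAAAAAD/gA///+AAAAAAAAD/4B////AAAAAAAAD/8D////AAAAAAAAD//H///HgAAAAAAAD/////+HwAAAAAAAD/////+D4AAAAAAAD/////8B4AAAAAAAD/////4A8AAAAAAAD/////wAYAAAAAAAD/////wAAAAAAAAAD/////4AAAAAAAAAD/////4AAAAAAAAAD/////8AAAAAAAAAD/////8AAAAAAAAAD//////DgAAAAAAAD///////gAAAAAAAD///////AAAAAAAAD//////+AAAAAAAAD/////+AAAAAAAAAD/////4AAAAAAAAAD/////wAAAAAAAAAD/////gAAAAAAAAAD/////gAAAAAAAAAD/////AAAAAAAAAAD////gAAAAAAAAAAD////AAAAAAAAAAAD////AAAAAAAAAAAD////AAAAAAAAAAAD///+AAAAAAAAAAAD///+AAAAAAAAAAAD///+AAAAAAAAAAAC///8AAAAAAAAAAAAf//8AAAAAAAAAAAAf//8AAAAAAAAAAAAf//4AAAAAAAAAAAAf//4AAAAAAAAAAAAf//wAAAAAAAAAAAAf//wAAAAAAAAAAAAff/wAAAAAAAAAAAAeH/wAAAAAAAAAAAAeB/wAAAAAAAAAAAAOB/wAAAAAAAAAAAAP//wAAAAAAAAAAAAP//wAAAAAAAAAAAAP//4AAAAAAAAAAAAP//8AAAAAAAAAAAAP//+AAAAAAAAAAAAH///gAAAAAAAAAAAH///wAAAAAAAAAAAD///4AAAAAAAAAAAA///8AAAAAAAAAAAAP//+AAAAAAAAAAAAD///4AAAAAAAAAAAA///8AAAAAAAAAAAAP//8AAAAAAAAAAAAD//8AAAAAAAAAAAAAB/4AAAAAAAAAAAAAAfgAAAAAAAAAA="/>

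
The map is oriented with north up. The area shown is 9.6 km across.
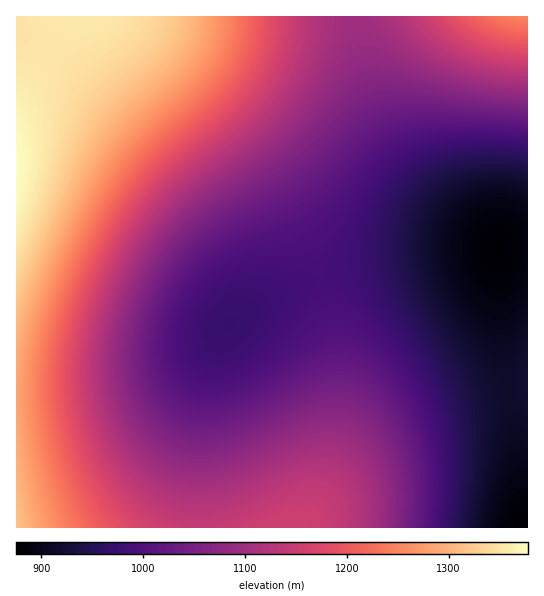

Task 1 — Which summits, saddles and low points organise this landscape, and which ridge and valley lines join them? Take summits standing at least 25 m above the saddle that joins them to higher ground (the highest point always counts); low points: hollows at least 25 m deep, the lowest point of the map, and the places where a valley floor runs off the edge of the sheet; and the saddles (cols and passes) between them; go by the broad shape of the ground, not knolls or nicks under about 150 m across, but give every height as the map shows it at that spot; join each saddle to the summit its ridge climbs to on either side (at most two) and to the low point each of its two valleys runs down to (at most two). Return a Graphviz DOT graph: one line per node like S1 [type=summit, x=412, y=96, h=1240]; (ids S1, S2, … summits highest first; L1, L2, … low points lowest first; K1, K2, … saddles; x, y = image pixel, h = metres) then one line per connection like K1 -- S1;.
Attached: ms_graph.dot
graph terrain {
  S1 [type=summit, x=17, y=170, h=1378];
  S2 [type=summit, x=17, y=527, h=1314];
  S3 [type=summit, x=525, y=17, h=1249];
  L1 [type=low, x=526, y=527, h=875];
  L2 [type=low, x=498, y=249, h=878];
  K1 [type=saddle, x=17, y=394, h=1285];
  K2 [type=saddle, x=357, y=17, h=1100];
  K3 [type=saddle, x=319, y=278, h=987];
  K4 [type=saddle, x=509, y=391, h=916];
  K1 -- S1;
  K1 -- S2;
  K1 -- L1;
  K2 -- S1;
  K2 -- S3;
  K2 -- L2;
  K3 -- S1;
  K3 -- L1;
  K3 -- L2;
  K4 -- S1;
  K4 -- L1;
  K4 -- L2;
}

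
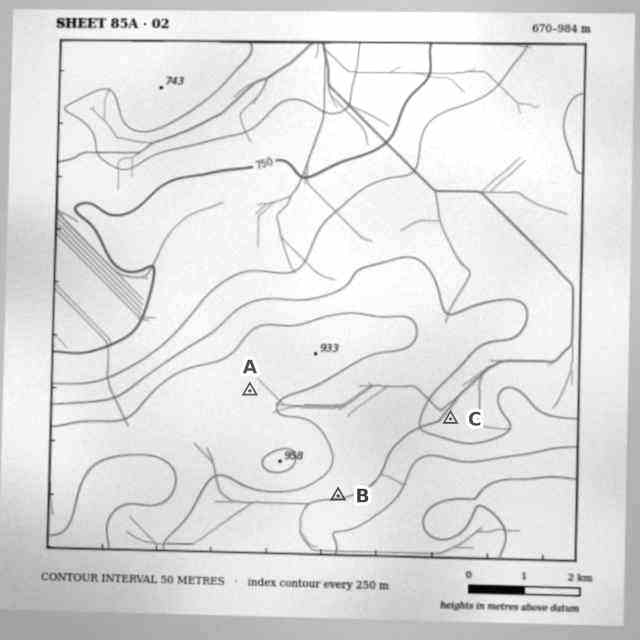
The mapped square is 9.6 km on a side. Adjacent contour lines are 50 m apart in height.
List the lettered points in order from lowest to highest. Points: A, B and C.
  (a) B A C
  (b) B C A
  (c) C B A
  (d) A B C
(c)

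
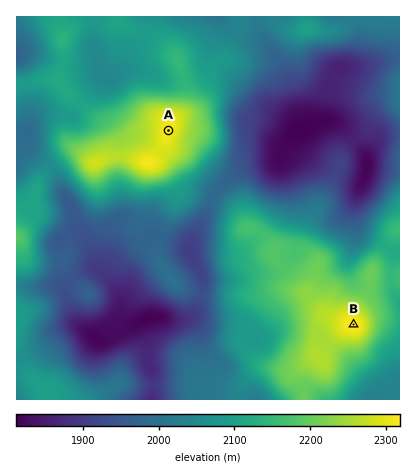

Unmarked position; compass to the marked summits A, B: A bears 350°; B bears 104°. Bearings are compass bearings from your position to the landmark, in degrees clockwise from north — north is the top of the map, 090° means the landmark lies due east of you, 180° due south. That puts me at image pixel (196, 285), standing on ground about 1945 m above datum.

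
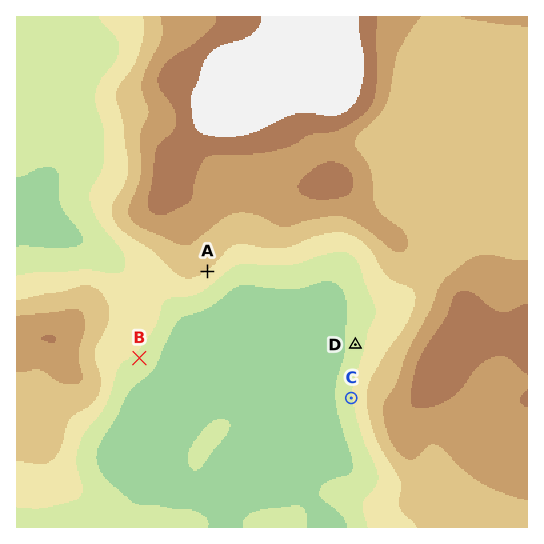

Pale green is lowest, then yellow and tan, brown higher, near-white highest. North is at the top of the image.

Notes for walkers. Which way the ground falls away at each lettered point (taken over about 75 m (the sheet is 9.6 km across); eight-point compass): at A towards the SE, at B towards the SE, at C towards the W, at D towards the W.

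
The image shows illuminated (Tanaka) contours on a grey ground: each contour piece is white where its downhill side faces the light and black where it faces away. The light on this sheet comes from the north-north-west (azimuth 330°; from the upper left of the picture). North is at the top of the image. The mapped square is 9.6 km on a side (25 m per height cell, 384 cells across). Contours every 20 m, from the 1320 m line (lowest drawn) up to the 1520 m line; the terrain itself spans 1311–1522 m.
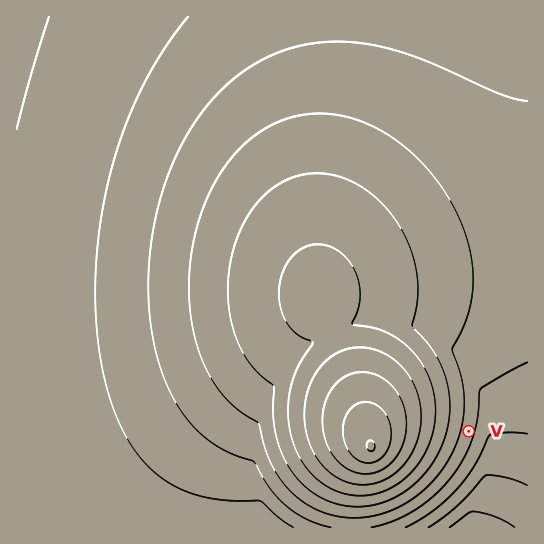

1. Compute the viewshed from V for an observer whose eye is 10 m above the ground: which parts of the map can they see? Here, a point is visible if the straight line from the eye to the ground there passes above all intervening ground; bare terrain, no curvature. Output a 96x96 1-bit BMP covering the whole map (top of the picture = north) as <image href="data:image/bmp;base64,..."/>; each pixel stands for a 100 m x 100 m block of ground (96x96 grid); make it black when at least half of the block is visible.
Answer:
<image width="96" height="96" href="data:image/bmp;base64,Qk2+BAAAAAAAAD4AAAAoAAAAYAAAAGAAAAABAAEAAAAAAIAEAAATCwAAEwsAAAIAAAAAAAAA////AAAAAAAAAAAAAAAAAAAAB/8AAAAAAAAAAAAAB/8AAAAAAAAAAAAAA/8AAAAAAAAAAAAAA/8AAAAAAAAAAAAAA/8AAAAAAAAAAAAAA/8AAAAAAAAAAAAAAf8AAAAAAAAAAAAAAf8AAAAAAAAAAAAAAf8AAAAAAAAAAAAAA/8AAAAAAAAAAAAAD/8AAAAAAAAAAAAAf/8AAAAAAAAAAAA///8AAAAAAAAAAAP///8AAAAAAAAAAA////8AAAAAAAAAAA////8AAAAAAAAAAAf///8AAAAAAAAAAAP///8AAAAAAAAAAAH///8AAAAAAAAAAAB///8AAAAAAAAAAAA///8AAAAAAAAAAAAf//8AAAAAAAAAAAAP//8AAAAAAAAAAAAD//8AAAAAAAAAAAAAf/8AAAAAAAAAAAAAD/8AAAAAAAAAAAAAA/8AAAAAAAAAAAAAA/8AAAAAAAAAAAAAB/8AAAAAAAAAAAAAB/8AAAAAAAAAAAAAB/8AAAAAAAAAAAAAD/8AAAAAAAAAAAAAD/8AAAAAAAAAAAAAD/8AAAAAAAAAAAAAH/8AAAAAAAAAAAAAH/8AAAAAAAAAAAAAH/8AAAAAAAAAAAAAP/8AAAAAAAAAAAAAP/8AAAAAAAAAAAAAP/8AAAAAAAAAAAAAP/8AAAAAAAAAAAAAP/8AAAAAAAAAAAAAf/8AAAAAAAAAAAAAf/8AAAAAAAAAAAAAf/8AAAAAAAAAAAAAAf8AAAAAAAAAAAAAAD8AAAAAAAAAAAAAAA8AAAAAAAAAAAAAAAcAAAAAAAAAAAAAAAMAAAAAAAAAAAAAAAEAAAAAAAAAAAAAAAAAAAAAAAAAAAAAAAAAAAAAAAAAAAAAAAAAAAAAAAAAAAAAAAAAAAAAAAAAAAAAAAAAAAAAAAAAAAAAAAAAAAAAAAAAAAAAAAAAAAAAAAAAAAAAAAAAAAAAAAAAAAAAAAAAAAAAAAAAAAAAAAAAAAAAAAAAAAAAAAAAAAAAAAAAAAAAAAAAAAAAAAAAAAAAAAAAAAAAAAAAAAAAAAAAAAAAAAAAAAAAAAAAAAAAAAAAAAAAAAAAAAAAAAAAAAAAAAAAAAAAAAAAAAAAAAAAAAAAAAAAAAAAAAAAAAAAAAAAAAAAAAAAAAAAAAAAAAAAAAAAAAAAAAAAAAAAAAAAAAAAAAAAAAAAAAAAAAAAAAAAAAAAAAAAAAAAAAAAAAAAAAAAAAAAAAAAAAAAAAAAAAAAAAAAAAAAAAAAAAAAAAAAAAAAAAAAAAAAAAAAAAAAAAAAAAAAAAAAAAAAAAAAAAAAAAAAAAAAAAAAAAAAAAAAAAAAAAAAAAAAAAAAAAAAAAAAAAAAAAAAAAAAAAAAAAAAAAAAAAAAAAAAAAAAAAAAAAAAAAAAAAAAAAAAAAAAAAAAAAAAAAAAAAAAAAAAAAAAAAAAAAAAAAAAAAAAAAAAAAAAAAAAAAAAAAAAAAAAAAAAAAAAAAAAAAAAAAAAAAAAAAAAAAAAAAAAAAAAAAAAAAAAAAAAAAAAAAAAAAAAAAA="/>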